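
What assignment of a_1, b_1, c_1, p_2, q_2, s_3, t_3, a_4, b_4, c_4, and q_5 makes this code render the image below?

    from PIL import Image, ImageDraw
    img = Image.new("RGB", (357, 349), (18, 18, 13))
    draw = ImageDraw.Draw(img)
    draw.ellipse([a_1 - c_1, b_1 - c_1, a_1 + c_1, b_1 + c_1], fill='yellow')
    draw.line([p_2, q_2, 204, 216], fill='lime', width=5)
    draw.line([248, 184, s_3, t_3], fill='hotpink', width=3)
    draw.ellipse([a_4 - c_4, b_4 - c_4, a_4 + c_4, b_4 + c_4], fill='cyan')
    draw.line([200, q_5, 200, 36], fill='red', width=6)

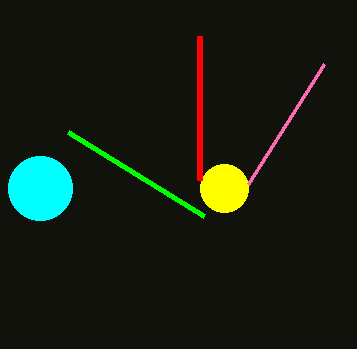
a_1 = 224
b_1 = 188
c_1 = 24
p_2 = 68
q_2 = 132
s_3 = 324
t_3 = 64
a_4 = 40
b_4 = 188
c_4 = 32
q_5 = 180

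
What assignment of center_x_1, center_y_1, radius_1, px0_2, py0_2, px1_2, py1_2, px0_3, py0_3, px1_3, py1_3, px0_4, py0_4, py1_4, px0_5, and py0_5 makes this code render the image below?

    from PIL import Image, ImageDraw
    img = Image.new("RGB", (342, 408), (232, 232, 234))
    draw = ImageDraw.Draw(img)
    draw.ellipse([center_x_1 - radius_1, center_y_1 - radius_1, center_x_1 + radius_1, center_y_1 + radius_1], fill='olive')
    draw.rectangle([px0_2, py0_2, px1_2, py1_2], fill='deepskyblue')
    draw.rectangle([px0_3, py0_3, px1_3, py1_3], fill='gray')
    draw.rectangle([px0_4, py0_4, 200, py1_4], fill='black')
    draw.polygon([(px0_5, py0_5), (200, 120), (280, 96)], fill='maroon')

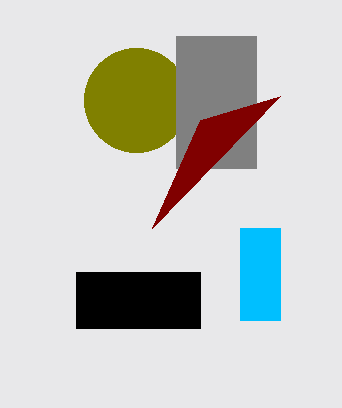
center_x_1 = 136
center_y_1 = 100
radius_1 = 52
px0_2 = 240
py0_2 = 228
px1_2 = 280
py1_2 = 320
px0_3 = 176
py0_3 = 36
px1_3 = 256
py1_3 = 168
px0_4 = 76
py0_4 = 272
py1_4 = 328
px0_5 = 152
py0_5 = 228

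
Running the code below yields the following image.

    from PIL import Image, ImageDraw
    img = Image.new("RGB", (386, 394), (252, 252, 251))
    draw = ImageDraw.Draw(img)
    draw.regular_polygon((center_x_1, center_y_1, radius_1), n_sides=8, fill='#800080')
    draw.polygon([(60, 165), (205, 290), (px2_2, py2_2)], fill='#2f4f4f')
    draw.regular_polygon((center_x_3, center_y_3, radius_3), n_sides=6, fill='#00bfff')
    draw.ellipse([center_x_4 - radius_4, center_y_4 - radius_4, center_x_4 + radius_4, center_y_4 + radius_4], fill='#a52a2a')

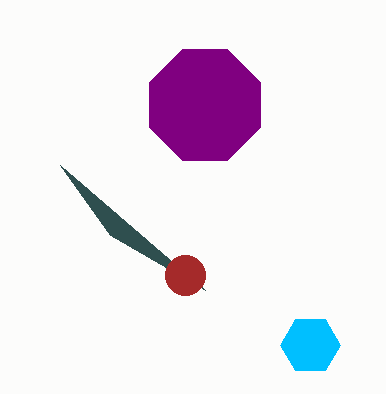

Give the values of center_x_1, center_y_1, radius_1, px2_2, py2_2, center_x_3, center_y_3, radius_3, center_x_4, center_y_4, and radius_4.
center_x_1 = 205; center_y_1 = 105; radius_1 = 60; px2_2 = 110; py2_2 = 235; center_x_3 = 310; center_y_3 = 345; radius_3 = 30; center_x_4 = 185; center_y_4 = 275; radius_4 = 20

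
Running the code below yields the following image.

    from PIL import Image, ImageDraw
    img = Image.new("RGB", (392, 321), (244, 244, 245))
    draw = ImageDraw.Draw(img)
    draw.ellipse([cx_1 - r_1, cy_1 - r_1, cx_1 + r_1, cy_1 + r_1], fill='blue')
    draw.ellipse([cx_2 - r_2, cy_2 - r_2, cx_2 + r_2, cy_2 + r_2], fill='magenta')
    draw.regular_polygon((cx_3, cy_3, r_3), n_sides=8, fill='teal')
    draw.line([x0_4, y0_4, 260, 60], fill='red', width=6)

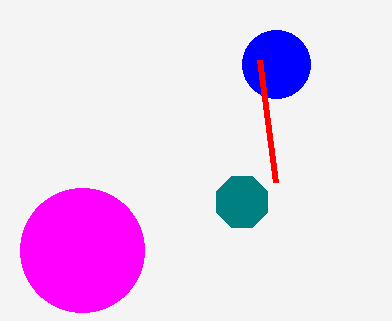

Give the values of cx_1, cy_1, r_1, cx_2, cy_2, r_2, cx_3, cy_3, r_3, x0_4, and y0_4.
cx_1 = 276; cy_1 = 64; r_1 = 34; cx_2 = 82; cy_2 = 250; r_2 = 62; cx_3 = 242; cy_3 = 202; r_3 = 28; x0_4 = 276; y0_4 = 182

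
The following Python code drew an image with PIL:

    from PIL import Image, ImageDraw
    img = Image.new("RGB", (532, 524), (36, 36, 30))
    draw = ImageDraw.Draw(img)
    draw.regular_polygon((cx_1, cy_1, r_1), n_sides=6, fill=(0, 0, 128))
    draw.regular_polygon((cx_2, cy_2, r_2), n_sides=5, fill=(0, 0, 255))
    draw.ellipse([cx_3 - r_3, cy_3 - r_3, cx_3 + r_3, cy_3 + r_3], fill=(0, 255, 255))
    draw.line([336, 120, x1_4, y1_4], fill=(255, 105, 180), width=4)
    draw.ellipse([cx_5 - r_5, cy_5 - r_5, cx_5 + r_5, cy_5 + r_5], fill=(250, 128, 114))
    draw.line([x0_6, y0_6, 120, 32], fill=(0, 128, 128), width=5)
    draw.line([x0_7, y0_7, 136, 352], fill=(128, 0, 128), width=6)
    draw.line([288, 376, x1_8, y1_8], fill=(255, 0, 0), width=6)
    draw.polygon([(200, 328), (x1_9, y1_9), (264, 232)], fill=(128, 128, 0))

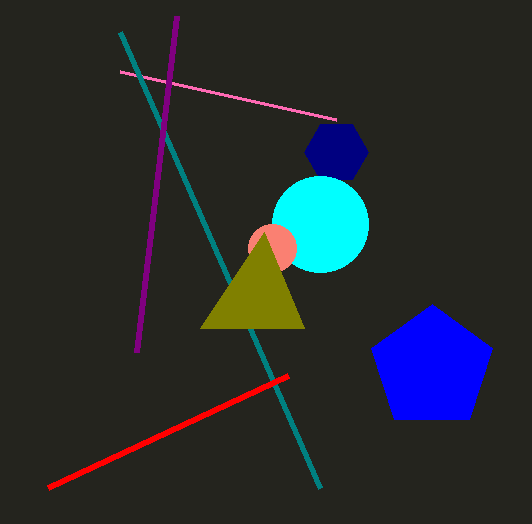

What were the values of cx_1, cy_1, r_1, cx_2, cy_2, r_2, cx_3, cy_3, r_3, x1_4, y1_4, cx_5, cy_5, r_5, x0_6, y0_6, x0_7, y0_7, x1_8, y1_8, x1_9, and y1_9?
cx_1 = 336, cy_1 = 152, r_1 = 32, cx_2 = 432, cy_2 = 368, r_2 = 64, cx_3 = 320, cy_3 = 224, r_3 = 48, x1_4 = 120, y1_4 = 72, cx_5 = 272, cy_5 = 248, r_5 = 24, x0_6 = 320, y0_6 = 488, x0_7 = 176, y0_7 = 16, x1_8 = 48, y1_8 = 488, x1_9 = 304, y1_9 = 328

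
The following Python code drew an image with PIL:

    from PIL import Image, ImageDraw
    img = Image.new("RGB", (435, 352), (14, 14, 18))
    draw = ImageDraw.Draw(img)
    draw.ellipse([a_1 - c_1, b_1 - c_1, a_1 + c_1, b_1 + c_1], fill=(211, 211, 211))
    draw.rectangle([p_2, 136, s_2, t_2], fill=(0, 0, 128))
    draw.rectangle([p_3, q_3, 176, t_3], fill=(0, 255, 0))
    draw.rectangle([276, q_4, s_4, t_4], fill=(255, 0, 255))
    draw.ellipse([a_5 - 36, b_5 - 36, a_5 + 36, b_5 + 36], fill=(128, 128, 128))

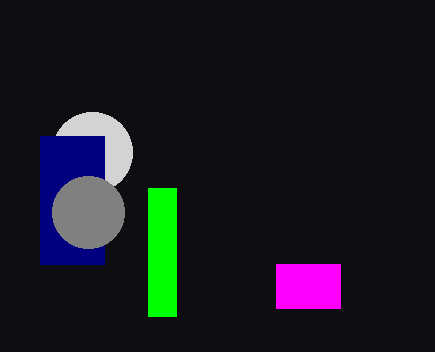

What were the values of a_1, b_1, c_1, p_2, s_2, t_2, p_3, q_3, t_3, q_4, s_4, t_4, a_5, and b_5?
a_1 = 92, b_1 = 152, c_1 = 40, p_2 = 40, s_2 = 104, t_2 = 264, p_3 = 148, q_3 = 188, t_3 = 316, q_4 = 264, s_4 = 340, t_4 = 308, a_5 = 88, b_5 = 212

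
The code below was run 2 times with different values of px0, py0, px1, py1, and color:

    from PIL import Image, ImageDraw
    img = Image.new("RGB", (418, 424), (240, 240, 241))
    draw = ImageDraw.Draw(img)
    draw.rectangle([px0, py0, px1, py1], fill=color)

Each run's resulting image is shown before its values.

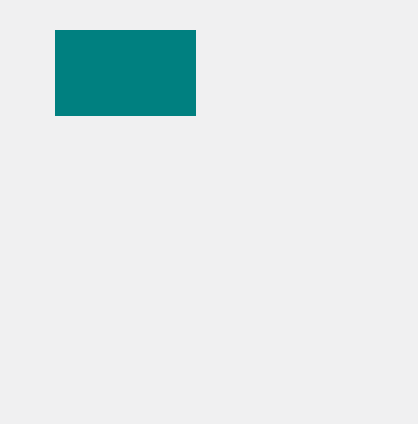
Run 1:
px0 = 55, py0 = 30, px1 = 195, py1 = 115, color = 'teal'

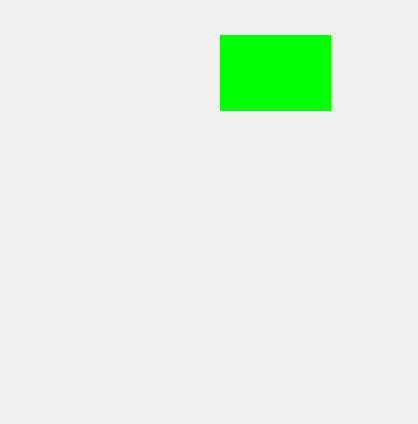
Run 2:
px0 = 220, py0 = 35, px1 = 330, py1 = 110, color = 'lime'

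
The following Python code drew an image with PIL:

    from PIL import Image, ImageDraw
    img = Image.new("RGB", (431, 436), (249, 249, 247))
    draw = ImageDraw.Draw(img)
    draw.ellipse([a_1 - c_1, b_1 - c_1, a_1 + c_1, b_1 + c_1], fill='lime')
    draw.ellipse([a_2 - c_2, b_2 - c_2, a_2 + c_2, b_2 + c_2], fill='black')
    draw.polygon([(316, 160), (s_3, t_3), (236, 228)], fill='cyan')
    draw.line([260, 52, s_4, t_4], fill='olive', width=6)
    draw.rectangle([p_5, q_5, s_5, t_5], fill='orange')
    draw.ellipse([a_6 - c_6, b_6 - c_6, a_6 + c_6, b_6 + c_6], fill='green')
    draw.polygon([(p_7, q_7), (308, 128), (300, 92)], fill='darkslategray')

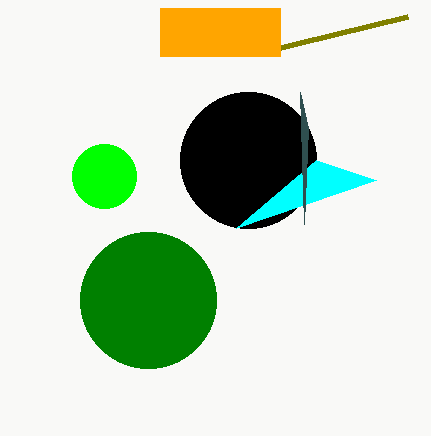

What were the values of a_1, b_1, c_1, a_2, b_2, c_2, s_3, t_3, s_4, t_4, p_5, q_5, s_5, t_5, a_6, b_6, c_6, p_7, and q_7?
a_1 = 104
b_1 = 176
c_1 = 32
a_2 = 248
b_2 = 160
c_2 = 68
s_3 = 376
t_3 = 180
s_4 = 408
t_4 = 16
p_5 = 160
q_5 = 8
s_5 = 280
t_5 = 56
a_6 = 148
b_6 = 300
c_6 = 68
p_7 = 304
q_7 = 224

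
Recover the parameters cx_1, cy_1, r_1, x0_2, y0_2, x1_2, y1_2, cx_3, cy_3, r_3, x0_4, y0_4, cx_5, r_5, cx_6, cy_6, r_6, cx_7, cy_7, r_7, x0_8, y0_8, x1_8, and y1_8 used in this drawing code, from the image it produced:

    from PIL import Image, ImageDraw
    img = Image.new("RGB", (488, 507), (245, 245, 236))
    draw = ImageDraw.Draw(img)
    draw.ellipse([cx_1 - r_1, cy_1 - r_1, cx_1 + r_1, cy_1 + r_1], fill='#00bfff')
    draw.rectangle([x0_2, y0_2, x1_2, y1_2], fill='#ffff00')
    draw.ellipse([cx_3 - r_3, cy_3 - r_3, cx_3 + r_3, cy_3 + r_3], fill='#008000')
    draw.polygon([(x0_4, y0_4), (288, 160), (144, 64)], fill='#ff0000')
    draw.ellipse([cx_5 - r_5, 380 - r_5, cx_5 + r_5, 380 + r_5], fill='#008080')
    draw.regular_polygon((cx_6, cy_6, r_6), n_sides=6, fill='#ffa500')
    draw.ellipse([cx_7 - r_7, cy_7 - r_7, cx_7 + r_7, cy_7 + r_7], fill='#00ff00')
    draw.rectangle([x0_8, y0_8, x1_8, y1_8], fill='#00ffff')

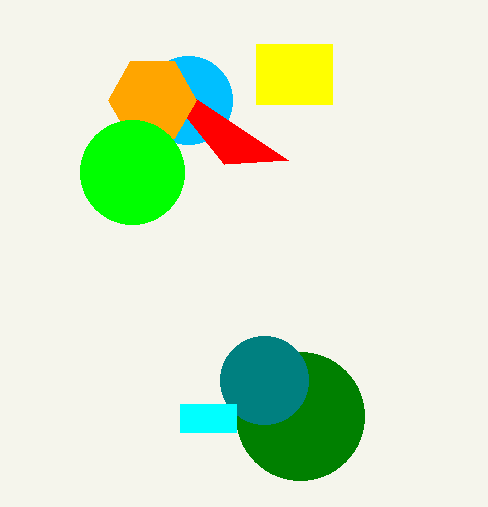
cx_1 = 188, cy_1 = 100, r_1 = 44, x0_2 = 256, y0_2 = 44, x1_2 = 332, y1_2 = 104, cx_3 = 300, cy_3 = 416, r_3 = 64, x0_4 = 224, y0_4 = 164, cx_5 = 264, r_5 = 44, cx_6 = 152, cy_6 = 100, r_6 = 44, cx_7 = 132, cy_7 = 172, r_7 = 52, x0_8 = 180, y0_8 = 404, x1_8 = 236, y1_8 = 432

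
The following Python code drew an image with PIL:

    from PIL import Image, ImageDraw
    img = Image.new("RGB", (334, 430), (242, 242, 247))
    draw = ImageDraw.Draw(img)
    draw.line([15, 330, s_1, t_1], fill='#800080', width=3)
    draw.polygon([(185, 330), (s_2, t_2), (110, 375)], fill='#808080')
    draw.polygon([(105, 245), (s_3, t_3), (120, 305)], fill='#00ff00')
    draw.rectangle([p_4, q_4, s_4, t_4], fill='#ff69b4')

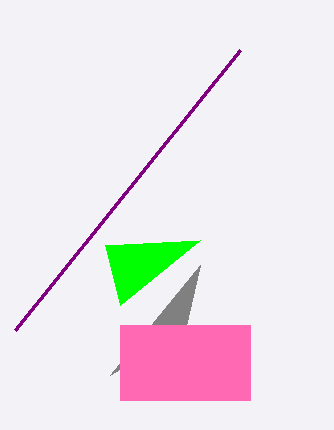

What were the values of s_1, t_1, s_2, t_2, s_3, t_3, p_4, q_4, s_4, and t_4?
s_1 = 240, t_1 = 50, s_2 = 200, t_2 = 265, s_3 = 200, t_3 = 240, p_4 = 120, q_4 = 325, s_4 = 250, t_4 = 400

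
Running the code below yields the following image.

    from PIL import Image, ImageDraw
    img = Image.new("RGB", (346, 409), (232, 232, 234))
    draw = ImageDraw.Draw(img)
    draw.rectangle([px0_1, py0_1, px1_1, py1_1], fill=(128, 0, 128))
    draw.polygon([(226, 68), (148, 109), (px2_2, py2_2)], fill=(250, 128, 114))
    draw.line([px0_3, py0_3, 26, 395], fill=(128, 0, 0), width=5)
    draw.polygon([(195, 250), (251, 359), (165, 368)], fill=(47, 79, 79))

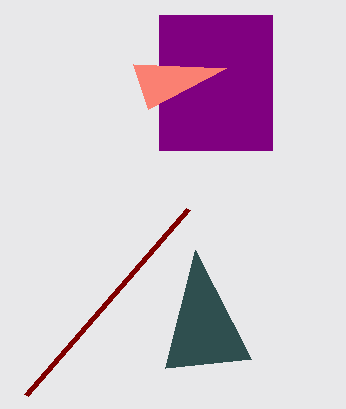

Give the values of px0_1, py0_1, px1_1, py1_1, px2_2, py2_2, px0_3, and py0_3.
px0_1 = 159; py0_1 = 15; px1_1 = 272; py1_1 = 150; px2_2 = 133; py2_2 = 64; px0_3 = 188; py0_3 = 209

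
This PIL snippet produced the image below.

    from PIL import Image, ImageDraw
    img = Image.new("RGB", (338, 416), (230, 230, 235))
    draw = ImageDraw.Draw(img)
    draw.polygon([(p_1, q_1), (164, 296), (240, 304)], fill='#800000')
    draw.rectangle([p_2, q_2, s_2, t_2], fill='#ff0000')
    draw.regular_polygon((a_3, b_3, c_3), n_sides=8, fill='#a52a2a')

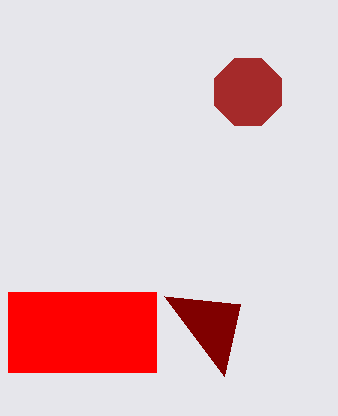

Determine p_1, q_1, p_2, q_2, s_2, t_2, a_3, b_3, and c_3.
p_1 = 224
q_1 = 376
p_2 = 8
q_2 = 292
s_2 = 156
t_2 = 372
a_3 = 248
b_3 = 92
c_3 = 36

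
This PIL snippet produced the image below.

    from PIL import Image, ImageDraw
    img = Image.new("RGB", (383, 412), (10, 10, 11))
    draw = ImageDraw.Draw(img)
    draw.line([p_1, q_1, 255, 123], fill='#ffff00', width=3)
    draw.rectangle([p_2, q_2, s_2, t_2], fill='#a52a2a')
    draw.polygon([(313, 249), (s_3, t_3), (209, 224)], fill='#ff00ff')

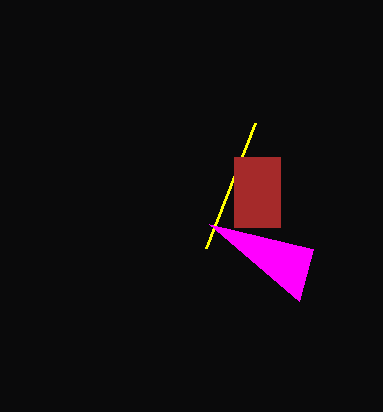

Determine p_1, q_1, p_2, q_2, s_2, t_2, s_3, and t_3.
p_1 = 206; q_1 = 248; p_2 = 234; q_2 = 157; s_2 = 280; t_2 = 227; s_3 = 299; t_3 = 301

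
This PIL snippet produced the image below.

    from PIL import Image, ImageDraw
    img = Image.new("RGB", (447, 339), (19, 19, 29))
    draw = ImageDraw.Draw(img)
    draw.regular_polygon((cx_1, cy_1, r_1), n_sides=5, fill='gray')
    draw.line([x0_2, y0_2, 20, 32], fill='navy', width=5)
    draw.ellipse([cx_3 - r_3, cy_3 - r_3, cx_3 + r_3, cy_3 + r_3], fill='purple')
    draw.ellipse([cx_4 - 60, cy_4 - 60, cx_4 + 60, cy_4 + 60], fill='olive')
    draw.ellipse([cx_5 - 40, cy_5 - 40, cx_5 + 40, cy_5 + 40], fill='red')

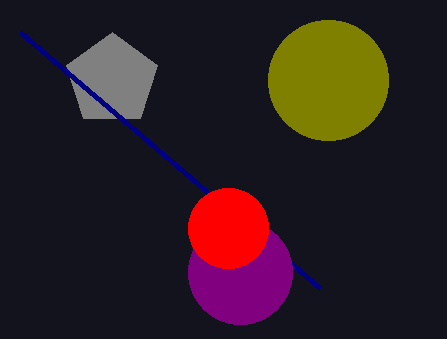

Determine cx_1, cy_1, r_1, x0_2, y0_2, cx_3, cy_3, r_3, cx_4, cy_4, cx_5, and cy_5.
cx_1 = 112; cy_1 = 80; r_1 = 48; x0_2 = 320; y0_2 = 288; cx_3 = 240; cy_3 = 272; r_3 = 52; cx_4 = 328; cy_4 = 80; cx_5 = 228; cy_5 = 228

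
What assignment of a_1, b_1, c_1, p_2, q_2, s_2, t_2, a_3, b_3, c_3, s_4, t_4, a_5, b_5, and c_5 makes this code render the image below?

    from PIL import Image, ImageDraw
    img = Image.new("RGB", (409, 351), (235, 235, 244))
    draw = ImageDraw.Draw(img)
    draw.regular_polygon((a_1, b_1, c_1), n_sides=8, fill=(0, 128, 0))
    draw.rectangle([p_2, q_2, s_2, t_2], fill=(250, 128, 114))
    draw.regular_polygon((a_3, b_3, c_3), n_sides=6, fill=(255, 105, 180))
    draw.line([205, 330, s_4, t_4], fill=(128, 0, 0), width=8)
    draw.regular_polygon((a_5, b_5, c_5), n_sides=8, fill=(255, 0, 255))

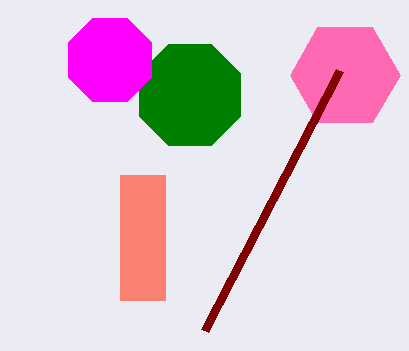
a_1 = 190; b_1 = 95; c_1 = 55; p_2 = 120; q_2 = 175; s_2 = 165; t_2 = 300; a_3 = 345; b_3 = 75; c_3 = 55; s_4 = 340; t_4 = 70; a_5 = 110; b_5 = 60; c_5 = 45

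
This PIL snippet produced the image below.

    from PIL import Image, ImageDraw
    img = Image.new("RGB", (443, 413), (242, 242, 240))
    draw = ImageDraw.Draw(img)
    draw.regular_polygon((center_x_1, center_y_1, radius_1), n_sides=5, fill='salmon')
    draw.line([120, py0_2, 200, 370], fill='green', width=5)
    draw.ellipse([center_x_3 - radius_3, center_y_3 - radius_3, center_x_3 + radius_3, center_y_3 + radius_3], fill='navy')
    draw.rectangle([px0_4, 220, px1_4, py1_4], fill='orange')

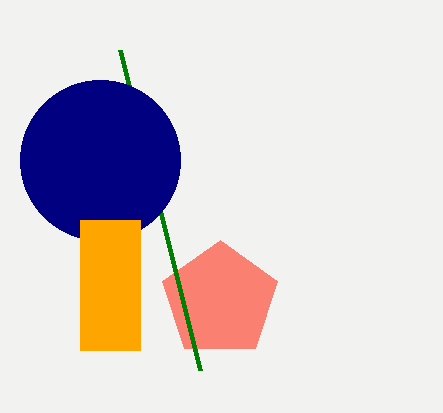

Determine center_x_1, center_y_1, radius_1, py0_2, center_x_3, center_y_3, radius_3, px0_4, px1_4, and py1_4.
center_x_1 = 220
center_y_1 = 300
radius_1 = 60
py0_2 = 50
center_x_3 = 100
center_y_3 = 160
radius_3 = 80
px0_4 = 80
px1_4 = 140
py1_4 = 350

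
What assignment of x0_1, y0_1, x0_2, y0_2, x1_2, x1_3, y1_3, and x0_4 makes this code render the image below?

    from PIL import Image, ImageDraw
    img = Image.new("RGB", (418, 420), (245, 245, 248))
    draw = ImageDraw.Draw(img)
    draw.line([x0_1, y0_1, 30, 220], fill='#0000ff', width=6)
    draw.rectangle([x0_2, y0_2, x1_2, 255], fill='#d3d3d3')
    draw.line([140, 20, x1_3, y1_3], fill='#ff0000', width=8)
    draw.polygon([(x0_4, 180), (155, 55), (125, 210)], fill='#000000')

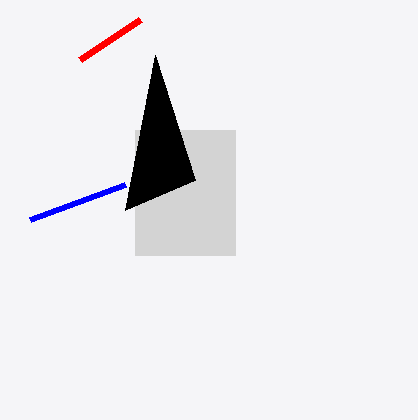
x0_1 = 125, y0_1 = 185, x0_2 = 135, y0_2 = 130, x1_2 = 235, x1_3 = 80, y1_3 = 60, x0_4 = 195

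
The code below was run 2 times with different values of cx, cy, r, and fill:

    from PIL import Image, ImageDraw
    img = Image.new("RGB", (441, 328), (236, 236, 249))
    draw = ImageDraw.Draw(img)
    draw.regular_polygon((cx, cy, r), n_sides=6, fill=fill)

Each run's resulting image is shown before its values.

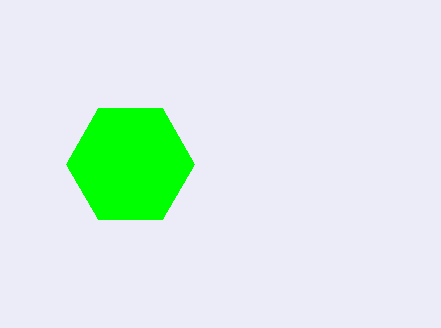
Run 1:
cx = 130, cy = 164, r = 64, fill = 'lime'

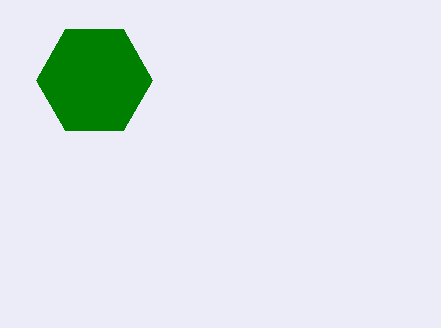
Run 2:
cx = 94; cy = 80; r = 58; fill = 'green'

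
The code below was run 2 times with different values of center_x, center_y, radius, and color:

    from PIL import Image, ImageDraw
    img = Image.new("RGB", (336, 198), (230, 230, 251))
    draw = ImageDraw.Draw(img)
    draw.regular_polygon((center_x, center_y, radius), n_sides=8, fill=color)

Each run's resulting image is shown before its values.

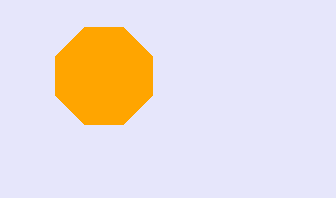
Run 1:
center_x = 104; center_y = 76; radius = 52; color = 'orange'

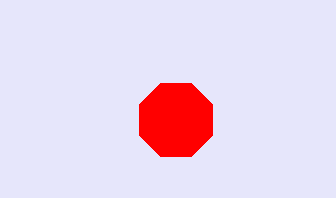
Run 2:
center_x = 176; center_y = 120; radius = 40; color = 'red'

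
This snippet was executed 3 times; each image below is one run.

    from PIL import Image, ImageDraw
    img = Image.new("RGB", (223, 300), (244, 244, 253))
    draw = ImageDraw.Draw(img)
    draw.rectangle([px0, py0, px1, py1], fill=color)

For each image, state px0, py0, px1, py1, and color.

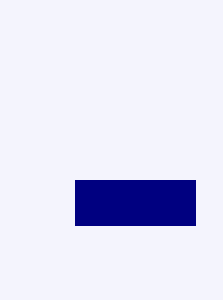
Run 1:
px0 = 75, py0 = 180, px1 = 195, py1 = 225, color = 'navy'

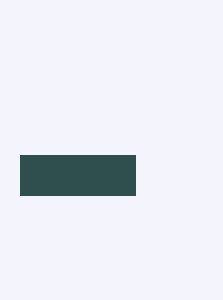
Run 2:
px0 = 20; py0 = 155; px1 = 135; py1 = 195; color = 'darkslategray'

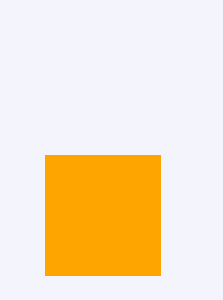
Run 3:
px0 = 45
py0 = 155
px1 = 160
py1 = 275
color = 'orange'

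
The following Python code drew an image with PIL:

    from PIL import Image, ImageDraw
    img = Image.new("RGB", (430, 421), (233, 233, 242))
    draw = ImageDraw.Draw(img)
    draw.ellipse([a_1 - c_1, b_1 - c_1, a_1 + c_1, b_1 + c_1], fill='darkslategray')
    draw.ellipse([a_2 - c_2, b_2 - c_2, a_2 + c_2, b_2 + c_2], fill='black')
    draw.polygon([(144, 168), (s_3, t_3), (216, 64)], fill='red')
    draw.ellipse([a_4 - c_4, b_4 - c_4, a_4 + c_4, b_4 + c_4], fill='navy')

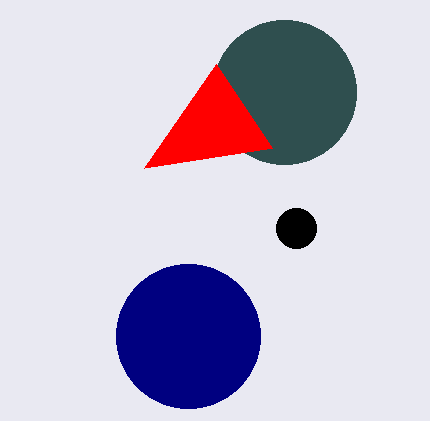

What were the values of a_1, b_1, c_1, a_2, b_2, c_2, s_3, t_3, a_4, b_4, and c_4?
a_1 = 284
b_1 = 92
c_1 = 72
a_2 = 296
b_2 = 228
c_2 = 20
s_3 = 272
t_3 = 148
a_4 = 188
b_4 = 336
c_4 = 72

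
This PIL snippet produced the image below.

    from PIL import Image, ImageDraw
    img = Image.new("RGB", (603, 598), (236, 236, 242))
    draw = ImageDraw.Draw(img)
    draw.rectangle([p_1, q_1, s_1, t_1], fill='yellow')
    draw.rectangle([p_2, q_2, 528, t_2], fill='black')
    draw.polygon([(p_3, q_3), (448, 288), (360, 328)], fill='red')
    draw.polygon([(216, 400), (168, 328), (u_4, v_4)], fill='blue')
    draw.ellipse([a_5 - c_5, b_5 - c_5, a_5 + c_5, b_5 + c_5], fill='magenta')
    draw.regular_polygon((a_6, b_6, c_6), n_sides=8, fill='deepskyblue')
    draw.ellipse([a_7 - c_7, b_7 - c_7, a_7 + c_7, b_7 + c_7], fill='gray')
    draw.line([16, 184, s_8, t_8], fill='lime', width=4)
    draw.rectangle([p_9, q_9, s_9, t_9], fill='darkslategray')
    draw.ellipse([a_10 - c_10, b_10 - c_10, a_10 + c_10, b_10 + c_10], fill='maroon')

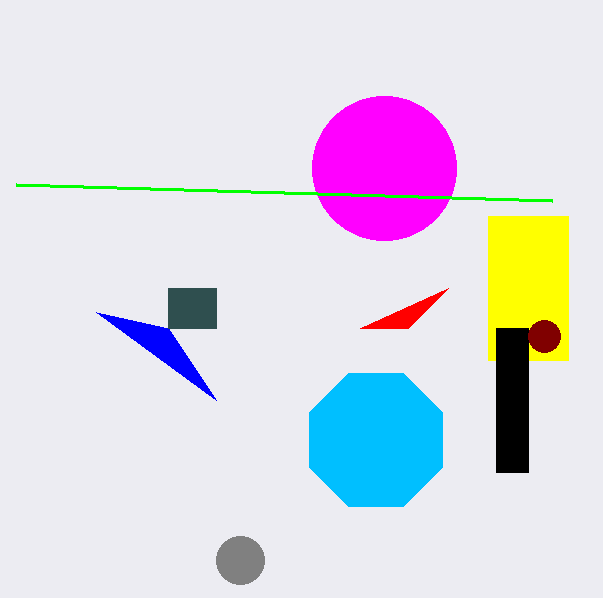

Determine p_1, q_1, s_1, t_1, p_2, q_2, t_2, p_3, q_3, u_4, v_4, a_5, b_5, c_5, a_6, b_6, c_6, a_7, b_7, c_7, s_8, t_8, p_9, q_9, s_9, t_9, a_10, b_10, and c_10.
p_1 = 488; q_1 = 216; s_1 = 568; t_1 = 360; p_2 = 496; q_2 = 328; t_2 = 472; p_3 = 408; q_3 = 328; u_4 = 96; v_4 = 312; a_5 = 384; b_5 = 168; c_5 = 72; a_6 = 376; b_6 = 440; c_6 = 72; a_7 = 240; b_7 = 560; c_7 = 24; s_8 = 552; t_8 = 200; p_9 = 168; q_9 = 288; s_9 = 216; t_9 = 328; a_10 = 544; b_10 = 336; c_10 = 16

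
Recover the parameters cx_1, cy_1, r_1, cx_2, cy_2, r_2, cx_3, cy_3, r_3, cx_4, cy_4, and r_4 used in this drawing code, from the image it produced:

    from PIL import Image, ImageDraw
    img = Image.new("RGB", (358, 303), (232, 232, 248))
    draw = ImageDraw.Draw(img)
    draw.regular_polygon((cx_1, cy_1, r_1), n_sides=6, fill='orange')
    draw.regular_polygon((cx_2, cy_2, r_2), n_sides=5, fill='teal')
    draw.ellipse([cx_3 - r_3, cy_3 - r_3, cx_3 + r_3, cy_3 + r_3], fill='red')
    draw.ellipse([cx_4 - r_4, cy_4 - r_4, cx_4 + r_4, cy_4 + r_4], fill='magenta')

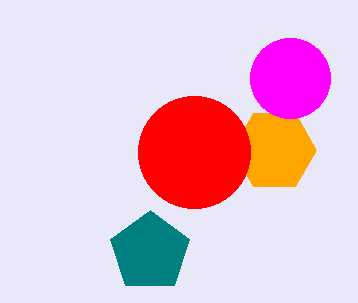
cx_1 = 274, cy_1 = 150, r_1 = 42, cx_2 = 150, cy_2 = 252, r_2 = 42, cx_3 = 194, cy_3 = 152, r_3 = 56, cx_4 = 290, cy_4 = 78, r_4 = 40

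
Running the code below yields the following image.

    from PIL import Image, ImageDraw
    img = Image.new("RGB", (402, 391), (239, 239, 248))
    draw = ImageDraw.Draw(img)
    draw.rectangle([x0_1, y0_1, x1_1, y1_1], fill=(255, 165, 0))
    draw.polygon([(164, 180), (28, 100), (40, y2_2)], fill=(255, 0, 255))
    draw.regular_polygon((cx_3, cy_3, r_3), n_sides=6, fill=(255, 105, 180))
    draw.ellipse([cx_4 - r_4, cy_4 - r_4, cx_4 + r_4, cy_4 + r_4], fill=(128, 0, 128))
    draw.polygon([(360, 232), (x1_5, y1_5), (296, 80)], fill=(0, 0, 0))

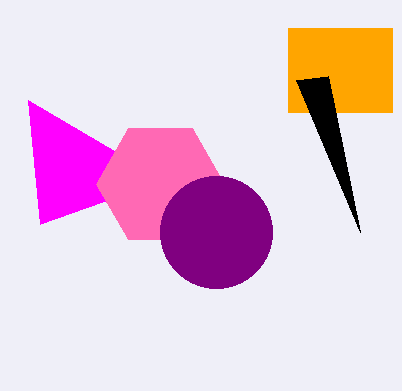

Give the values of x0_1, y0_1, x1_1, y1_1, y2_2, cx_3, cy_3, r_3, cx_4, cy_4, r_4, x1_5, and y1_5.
x0_1 = 288, y0_1 = 28, x1_1 = 392, y1_1 = 112, y2_2 = 224, cx_3 = 160, cy_3 = 184, r_3 = 64, cx_4 = 216, cy_4 = 232, r_4 = 56, x1_5 = 328, y1_5 = 76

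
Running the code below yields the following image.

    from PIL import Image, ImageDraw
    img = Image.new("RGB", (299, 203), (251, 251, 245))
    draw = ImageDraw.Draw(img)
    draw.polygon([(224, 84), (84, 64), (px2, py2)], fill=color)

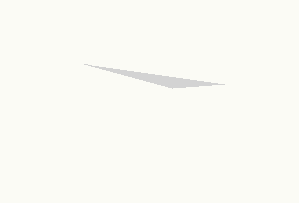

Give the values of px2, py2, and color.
px2 = 172
py2 = 88
color = 'lightgray'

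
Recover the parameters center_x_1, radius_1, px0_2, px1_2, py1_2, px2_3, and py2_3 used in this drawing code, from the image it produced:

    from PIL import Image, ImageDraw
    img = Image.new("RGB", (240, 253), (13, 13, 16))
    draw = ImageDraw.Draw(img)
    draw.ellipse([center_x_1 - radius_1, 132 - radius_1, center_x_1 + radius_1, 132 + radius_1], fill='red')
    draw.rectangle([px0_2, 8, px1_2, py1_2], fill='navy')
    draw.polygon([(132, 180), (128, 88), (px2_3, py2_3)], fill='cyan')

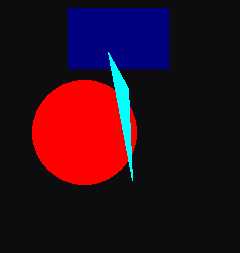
center_x_1 = 84; radius_1 = 52; px0_2 = 68; px1_2 = 168; py1_2 = 68; px2_3 = 108; py2_3 = 52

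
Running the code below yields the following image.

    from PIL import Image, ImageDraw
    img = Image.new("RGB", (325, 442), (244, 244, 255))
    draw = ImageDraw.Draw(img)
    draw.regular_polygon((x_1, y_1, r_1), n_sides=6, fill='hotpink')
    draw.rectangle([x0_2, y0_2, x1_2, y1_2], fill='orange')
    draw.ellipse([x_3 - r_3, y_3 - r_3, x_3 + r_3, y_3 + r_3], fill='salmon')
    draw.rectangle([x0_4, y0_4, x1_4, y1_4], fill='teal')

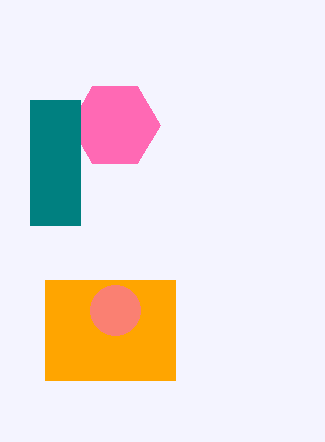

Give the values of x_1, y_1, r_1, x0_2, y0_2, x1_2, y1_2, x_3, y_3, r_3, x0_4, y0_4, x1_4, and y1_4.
x_1 = 115; y_1 = 125; r_1 = 45; x0_2 = 45; y0_2 = 280; x1_2 = 175; y1_2 = 380; x_3 = 115; y_3 = 310; r_3 = 25; x0_4 = 30; y0_4 = 100; x1_4 = 80; y1_4 = 225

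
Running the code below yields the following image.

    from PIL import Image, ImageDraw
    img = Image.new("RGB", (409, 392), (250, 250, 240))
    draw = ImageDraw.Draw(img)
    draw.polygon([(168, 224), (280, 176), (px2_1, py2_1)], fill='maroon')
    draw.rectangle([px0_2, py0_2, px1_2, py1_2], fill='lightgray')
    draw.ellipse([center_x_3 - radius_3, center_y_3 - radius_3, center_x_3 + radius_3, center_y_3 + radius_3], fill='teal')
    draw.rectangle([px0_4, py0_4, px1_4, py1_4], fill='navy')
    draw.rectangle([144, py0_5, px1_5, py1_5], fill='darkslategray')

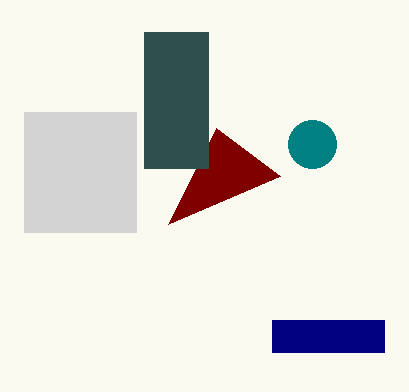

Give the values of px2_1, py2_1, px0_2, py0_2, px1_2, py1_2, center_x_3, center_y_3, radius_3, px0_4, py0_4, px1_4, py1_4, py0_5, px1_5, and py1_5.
px2_1 = 216, py2_1 = 128, px0_2 = 24, py0_2 = 112, px1_2 = 136, py1_2 = 232, center_x_3 = 312, center_y_3 = 144, radius_3 = 24, px0_4 = 272, py0_4 = 320, px1_4 = 384, py1_4 = 352, py0_5 = 32, px1_5 = 208, py1_5 = 168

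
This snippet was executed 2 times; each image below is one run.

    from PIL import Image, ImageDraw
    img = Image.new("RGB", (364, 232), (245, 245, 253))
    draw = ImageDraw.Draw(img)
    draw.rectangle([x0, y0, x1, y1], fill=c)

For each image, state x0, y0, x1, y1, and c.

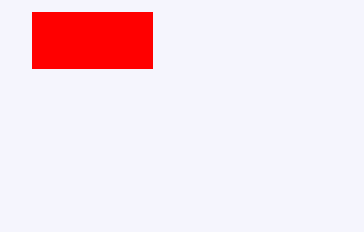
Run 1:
x0 = 32, y0 = 12, x1 = 152, y1 = 68, c = 'red'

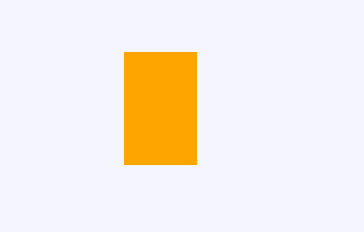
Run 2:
x0 = 124
y0 = 52
x1 = 196
y1 = 164
c = 'orange'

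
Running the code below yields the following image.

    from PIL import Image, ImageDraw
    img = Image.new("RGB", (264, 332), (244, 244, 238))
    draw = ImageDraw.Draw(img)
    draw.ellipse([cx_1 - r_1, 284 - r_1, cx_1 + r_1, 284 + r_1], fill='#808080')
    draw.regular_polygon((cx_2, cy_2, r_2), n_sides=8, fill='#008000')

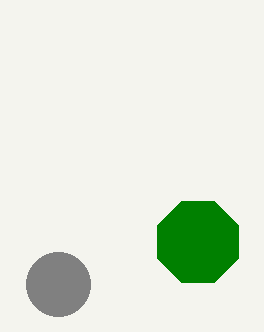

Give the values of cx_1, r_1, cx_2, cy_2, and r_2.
cx_1 = 58, r_1 = 32, cx_2 = 198, cy_2 = 242, r_2 = 44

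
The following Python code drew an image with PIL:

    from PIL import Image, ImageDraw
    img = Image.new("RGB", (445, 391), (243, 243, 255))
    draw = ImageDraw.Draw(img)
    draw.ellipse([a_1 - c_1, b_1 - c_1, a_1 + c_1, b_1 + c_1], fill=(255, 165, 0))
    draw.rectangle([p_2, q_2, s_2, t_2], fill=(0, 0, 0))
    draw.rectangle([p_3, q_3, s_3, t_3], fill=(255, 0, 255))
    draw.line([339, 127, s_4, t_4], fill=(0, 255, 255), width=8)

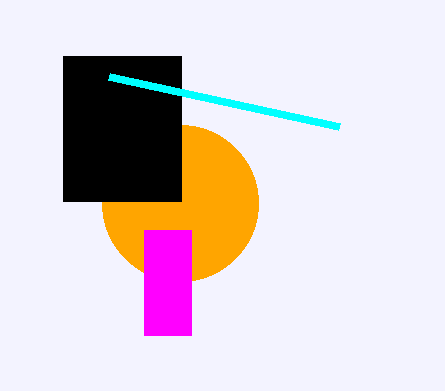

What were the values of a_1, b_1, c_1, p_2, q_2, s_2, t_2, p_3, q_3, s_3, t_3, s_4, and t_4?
a_1 = 180
b_1 = 203
c_1 = 78
p_2 = 63
q_2 = 56
s_2 = 181
t_2 = 201
p_3 = 144
q_3 = 230
s_3 = 191
t_3 = 335
s_4 = 109
t_4 = 77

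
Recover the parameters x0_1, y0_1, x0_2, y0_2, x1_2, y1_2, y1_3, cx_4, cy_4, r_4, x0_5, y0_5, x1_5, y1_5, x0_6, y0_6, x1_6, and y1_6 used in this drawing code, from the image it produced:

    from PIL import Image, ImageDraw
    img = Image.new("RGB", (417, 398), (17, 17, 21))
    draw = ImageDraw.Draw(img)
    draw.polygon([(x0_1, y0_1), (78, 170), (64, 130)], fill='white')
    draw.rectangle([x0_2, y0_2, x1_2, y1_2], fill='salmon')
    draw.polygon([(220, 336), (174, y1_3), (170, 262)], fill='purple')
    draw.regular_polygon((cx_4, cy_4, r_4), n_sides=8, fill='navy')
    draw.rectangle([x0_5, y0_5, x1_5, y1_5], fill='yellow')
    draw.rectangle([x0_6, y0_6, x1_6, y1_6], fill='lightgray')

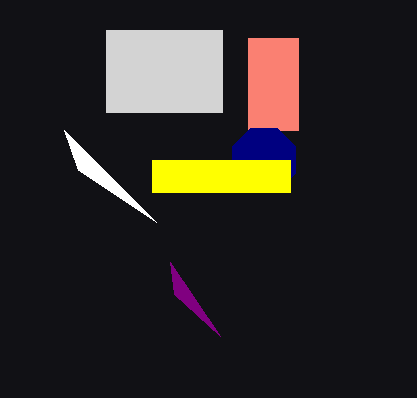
x0_1 = 156
y0_1 = 222
x0_2 = 248
y0_2 = 38
x1_2 = 298
y1_2 = 130
y1_3 = 294
cx_4 = 264
cy_4 = 160
r_4 = 34
x0_5 = 152
y0_5 = 160
x1_5 = 290
y1_5 = 192
x0_6 = 106
y0_6 = 30
x1_6 = 222
y1_6 = 112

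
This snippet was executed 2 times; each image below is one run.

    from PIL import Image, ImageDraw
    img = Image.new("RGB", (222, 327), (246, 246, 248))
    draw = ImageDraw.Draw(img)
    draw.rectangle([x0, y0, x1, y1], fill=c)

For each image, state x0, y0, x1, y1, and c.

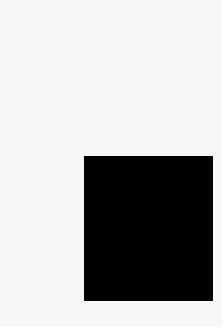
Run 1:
x0 = 84, y0 = 156, x1 = 212, y1 = 300, c = 'black'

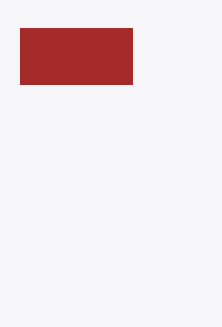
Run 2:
x0 = 20, y0 = 28, x1 = 132, y1 = 84, c = 'brown'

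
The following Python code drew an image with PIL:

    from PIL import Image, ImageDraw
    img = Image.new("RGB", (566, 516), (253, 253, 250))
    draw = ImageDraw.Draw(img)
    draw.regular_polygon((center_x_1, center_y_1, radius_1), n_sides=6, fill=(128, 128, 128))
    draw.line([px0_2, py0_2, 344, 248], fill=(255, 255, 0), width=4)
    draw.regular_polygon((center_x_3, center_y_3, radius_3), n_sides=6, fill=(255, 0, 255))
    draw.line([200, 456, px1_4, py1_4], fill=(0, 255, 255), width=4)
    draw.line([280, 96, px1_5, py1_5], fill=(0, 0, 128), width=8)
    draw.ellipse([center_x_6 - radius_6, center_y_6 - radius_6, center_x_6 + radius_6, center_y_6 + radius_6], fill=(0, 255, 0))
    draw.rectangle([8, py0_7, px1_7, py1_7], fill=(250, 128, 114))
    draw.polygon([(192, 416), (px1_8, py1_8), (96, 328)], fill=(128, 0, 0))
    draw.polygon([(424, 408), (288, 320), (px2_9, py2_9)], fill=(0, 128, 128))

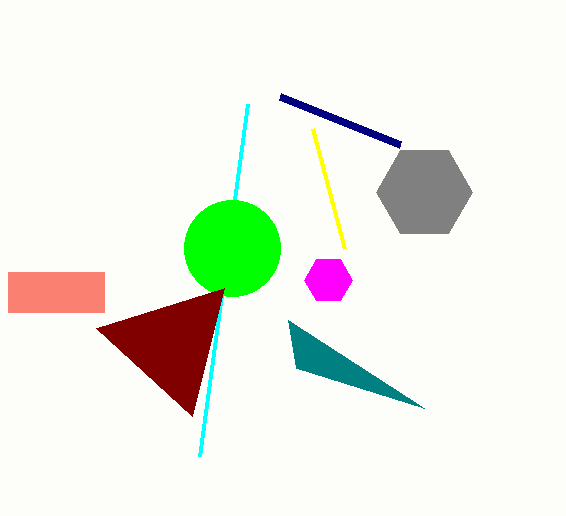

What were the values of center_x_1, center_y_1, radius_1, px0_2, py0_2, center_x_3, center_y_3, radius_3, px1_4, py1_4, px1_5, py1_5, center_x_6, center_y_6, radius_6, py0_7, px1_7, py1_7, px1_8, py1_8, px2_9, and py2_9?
center_x_1 = 424; center_y_1 = 192; radius_1 = 48; px0_2 = 312; py0_2 = 128; center_x_3 = 328; center_y_3 = 280; radius_3 = 24; px1_4 = 248; py1_4 = 104; px1_5 = 400; py1_5 = 144; center_x_6 = 232; center_y_6 = 248; radius_6 = 48; py0_7 = 272; px1_7 = 104; py1_7 = 312; px1_8 = 224; py1_8 = 288; px2_9 = 296; py2_9 = 368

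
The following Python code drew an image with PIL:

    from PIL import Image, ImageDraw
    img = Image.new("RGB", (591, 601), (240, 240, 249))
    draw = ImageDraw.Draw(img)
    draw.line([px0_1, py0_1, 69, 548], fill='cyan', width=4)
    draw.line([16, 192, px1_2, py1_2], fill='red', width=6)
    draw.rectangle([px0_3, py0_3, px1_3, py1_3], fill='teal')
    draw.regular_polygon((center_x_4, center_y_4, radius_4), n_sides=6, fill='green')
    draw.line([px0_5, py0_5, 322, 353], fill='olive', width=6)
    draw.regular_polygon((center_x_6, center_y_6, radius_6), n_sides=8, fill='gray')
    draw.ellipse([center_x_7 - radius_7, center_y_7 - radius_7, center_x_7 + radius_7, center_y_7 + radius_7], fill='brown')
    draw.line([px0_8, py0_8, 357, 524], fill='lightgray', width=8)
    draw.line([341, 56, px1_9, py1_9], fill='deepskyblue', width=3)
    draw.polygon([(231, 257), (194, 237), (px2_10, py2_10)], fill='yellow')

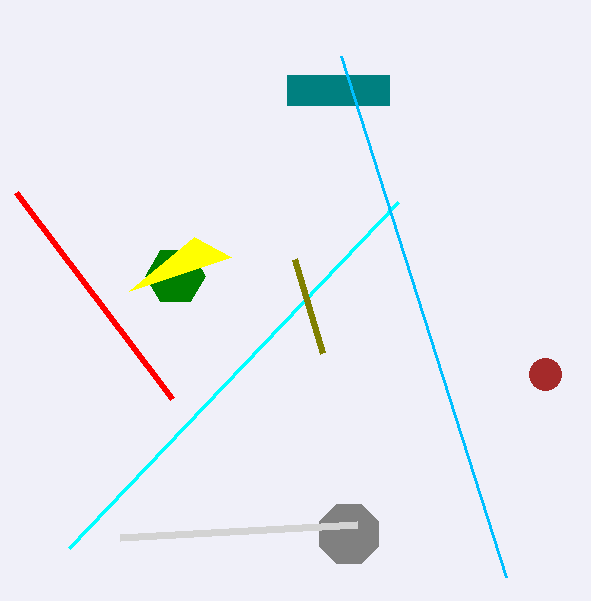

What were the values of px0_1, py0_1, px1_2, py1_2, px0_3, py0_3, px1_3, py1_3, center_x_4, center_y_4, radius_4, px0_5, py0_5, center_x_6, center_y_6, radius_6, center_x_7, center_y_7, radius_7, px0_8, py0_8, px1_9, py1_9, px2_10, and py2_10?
px0_1 = 398, py0_1 = 202, px1_2 = 172, py1_2 = 398, px0_3 = 287, py0_3 = 75, px1_3 = 389, py1_3 = 105, center_x_4 = 175, center_y_4 = 276, radius_4 = 30, px0_5 = 294, py0_5 = 259, center_x_6 = 349, center_y_6 = 534, radius_6 = 32, center_x_7 = 545, center_y_7 = 374, radius_7 = 16, px0_8 = 120, py0_8 = 537, px1_9 = 506, py1_9 = 577, px2_10 = 129, py2_10 = 291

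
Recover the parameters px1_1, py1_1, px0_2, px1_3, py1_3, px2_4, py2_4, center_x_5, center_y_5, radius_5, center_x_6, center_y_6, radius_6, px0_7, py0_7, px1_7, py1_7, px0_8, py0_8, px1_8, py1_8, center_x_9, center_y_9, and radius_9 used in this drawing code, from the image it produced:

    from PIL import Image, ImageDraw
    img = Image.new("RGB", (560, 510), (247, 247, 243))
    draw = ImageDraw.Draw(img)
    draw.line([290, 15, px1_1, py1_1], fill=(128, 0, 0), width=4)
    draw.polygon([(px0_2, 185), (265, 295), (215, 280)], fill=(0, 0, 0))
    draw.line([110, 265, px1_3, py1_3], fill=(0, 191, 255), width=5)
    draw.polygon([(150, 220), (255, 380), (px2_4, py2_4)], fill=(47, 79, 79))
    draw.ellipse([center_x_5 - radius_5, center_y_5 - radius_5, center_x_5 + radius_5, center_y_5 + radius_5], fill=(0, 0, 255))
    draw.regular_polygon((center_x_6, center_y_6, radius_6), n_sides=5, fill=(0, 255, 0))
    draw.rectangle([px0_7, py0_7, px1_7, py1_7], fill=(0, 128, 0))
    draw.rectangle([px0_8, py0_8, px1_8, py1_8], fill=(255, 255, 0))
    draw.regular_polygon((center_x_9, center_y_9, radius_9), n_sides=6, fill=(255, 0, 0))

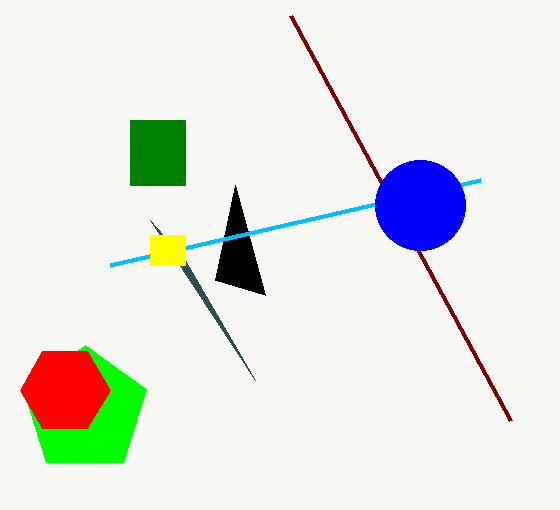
px1_1 = 510, py1_1 = 420, px0_2 = 235, px1_3 = 480, py1_3 = 180, px2_4 = 185, py2_4 = 260, center_x_5 = 420, center_y_5 = 205, radius_5 = 45, center_x_6 = 85, center_y_6 = 410, radius_6 = 65, px0_7 = 130, py0_7 = 120, px1_7 = 185, py1_7 = 185, px0_8 = 150, py0_8 = 235, px1_8 = 185, py1_8 = 265, center_x_9 = 65, center_y_9 = 390, radius_9 = 45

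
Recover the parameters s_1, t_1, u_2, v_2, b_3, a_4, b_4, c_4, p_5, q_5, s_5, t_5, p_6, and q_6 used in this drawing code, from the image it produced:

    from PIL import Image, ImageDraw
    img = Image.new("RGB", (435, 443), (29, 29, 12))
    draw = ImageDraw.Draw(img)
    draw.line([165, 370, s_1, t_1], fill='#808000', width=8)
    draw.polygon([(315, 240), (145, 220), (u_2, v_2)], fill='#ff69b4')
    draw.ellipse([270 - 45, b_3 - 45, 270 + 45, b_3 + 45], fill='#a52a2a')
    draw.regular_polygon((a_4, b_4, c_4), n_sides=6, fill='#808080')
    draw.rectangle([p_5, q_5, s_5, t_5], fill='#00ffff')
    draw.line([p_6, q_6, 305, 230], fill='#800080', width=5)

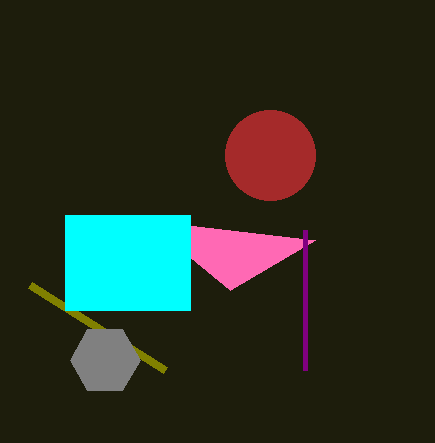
s_1 = 30, t_1 = 285, u_2 = 230, v_2 = 290, b_3 = 155, a_4 = 105, b_4 = 360, c_4 = 35, p_5 = 65, q_5 = 215, s_5 = 190, t_5 = 310, p_6 = 305, q_6 = 370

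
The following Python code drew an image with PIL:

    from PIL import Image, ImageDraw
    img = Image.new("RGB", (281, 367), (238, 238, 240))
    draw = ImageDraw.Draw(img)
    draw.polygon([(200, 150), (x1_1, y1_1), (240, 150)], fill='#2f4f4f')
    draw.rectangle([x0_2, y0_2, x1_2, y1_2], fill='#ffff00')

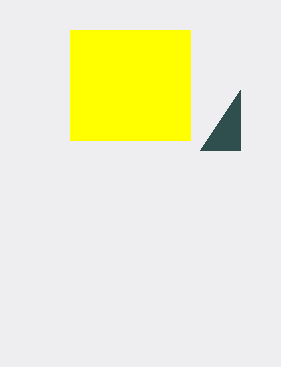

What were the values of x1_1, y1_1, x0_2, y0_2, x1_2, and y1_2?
x1_1 = 240
y1_1 = 90
x0_2 = 70
y0_2 = 30
x1_2 = 190
y1_2 = 140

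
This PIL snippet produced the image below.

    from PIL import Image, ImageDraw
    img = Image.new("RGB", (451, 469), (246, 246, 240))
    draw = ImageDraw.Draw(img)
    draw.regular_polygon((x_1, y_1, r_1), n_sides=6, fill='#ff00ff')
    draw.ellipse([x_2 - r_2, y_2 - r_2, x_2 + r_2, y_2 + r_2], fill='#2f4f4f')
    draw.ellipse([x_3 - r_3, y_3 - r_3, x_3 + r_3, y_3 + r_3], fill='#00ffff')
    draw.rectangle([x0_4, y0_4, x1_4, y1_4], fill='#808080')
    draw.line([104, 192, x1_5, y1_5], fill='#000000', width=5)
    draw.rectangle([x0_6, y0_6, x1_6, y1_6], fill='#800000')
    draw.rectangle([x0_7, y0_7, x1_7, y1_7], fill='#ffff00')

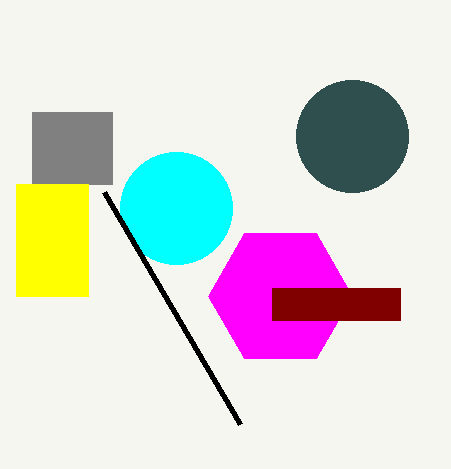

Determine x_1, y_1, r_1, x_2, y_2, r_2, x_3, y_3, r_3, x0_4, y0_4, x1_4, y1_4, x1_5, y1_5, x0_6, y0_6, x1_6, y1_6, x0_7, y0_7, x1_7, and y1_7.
x_1 = 280, y_1 = 296, r_1 = 72, x_2 = 352, y_2 = 136, r_2 = 56, x_3 = 176, y_3 = 208, r_3 = 56, x0_4 = 32, y0_4 = 112, x1_4 = 112, y1_4 = 184, x1_5 = 240, y1_5 = 424, x0_6 = 272, y0_6 = 288, x1_6 = 400, y1_6 = 320, x0_7 = 16, y0_7 = 184, x1_7 = 88, y1_7 = 296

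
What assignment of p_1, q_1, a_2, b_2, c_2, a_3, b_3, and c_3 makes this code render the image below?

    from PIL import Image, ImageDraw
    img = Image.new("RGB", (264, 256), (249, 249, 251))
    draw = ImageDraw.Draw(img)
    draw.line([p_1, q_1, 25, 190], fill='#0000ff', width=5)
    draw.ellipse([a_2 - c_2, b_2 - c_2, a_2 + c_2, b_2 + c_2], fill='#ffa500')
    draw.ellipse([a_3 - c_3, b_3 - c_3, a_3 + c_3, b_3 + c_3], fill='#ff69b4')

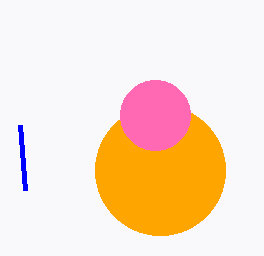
p_1 = 20, q_1 = 125, a_2 = 160, b_2 = 170, c_2 = 65, a_3 = 155, b_3 = 115, c_3 = 35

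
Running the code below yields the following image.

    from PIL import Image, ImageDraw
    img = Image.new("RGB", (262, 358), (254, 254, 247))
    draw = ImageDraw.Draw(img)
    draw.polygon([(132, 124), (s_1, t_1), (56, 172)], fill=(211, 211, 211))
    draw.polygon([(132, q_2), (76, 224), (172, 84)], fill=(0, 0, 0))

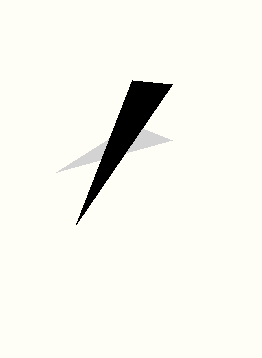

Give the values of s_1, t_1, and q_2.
s_1 = 172; t_1 = 140; q_2 = 80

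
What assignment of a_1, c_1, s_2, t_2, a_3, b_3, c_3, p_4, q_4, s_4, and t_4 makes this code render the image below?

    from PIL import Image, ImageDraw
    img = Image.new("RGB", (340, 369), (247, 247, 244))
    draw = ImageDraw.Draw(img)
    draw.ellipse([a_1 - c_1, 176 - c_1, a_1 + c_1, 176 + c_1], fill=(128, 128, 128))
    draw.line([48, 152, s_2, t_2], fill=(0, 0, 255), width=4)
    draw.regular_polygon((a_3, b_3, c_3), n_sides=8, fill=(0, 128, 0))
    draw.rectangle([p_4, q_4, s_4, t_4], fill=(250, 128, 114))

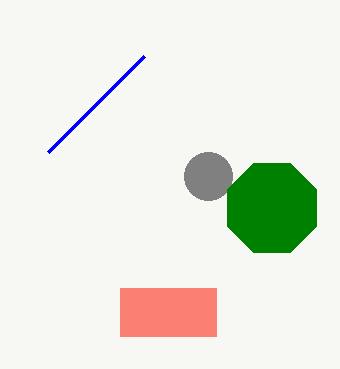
a_1 = 208
c_1 = 24
s_2 = 144
t_2 = 56
a_3 = 272
b_3 = 208
c_3 = 48
p_4 = 120
q_4 = 288
s_4 = 216
t_4 = 336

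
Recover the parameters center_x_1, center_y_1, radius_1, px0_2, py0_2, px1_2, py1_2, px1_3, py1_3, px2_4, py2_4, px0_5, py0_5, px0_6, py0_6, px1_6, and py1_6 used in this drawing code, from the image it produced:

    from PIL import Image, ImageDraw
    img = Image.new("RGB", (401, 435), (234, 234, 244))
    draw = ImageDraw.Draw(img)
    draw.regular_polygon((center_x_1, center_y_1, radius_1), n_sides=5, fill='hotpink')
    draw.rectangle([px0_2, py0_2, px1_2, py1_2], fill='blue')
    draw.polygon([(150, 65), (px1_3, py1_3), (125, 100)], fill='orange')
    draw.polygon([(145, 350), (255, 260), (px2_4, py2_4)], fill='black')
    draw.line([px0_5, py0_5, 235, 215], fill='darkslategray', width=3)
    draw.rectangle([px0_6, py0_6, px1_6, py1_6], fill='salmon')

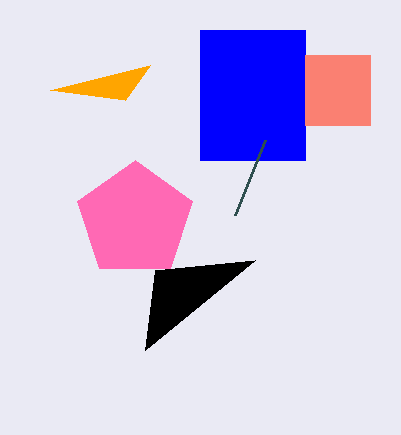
center_x_1 = 135, center_y_1 = 220, radius_1 = 60, px0_2 = 200, py0_2 = 30, px1_2 = 305, py1_2 = 160, px1_3 = 50, py1_3 = 90, px2_4 = 155, py2_4 = 270, px0_5 = 265, py0_5 = 140, px0_6 = 305, py0_6 = 55, px1_6 = 370, py1_6 = 125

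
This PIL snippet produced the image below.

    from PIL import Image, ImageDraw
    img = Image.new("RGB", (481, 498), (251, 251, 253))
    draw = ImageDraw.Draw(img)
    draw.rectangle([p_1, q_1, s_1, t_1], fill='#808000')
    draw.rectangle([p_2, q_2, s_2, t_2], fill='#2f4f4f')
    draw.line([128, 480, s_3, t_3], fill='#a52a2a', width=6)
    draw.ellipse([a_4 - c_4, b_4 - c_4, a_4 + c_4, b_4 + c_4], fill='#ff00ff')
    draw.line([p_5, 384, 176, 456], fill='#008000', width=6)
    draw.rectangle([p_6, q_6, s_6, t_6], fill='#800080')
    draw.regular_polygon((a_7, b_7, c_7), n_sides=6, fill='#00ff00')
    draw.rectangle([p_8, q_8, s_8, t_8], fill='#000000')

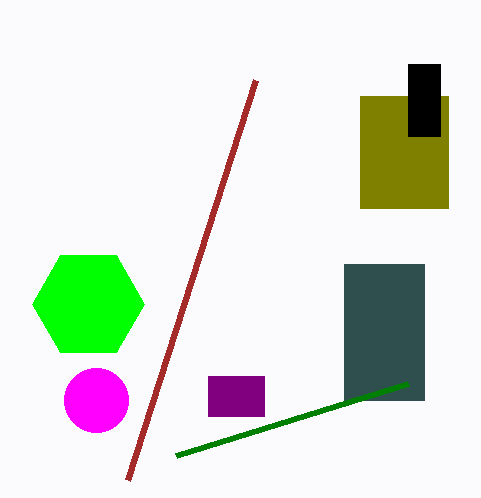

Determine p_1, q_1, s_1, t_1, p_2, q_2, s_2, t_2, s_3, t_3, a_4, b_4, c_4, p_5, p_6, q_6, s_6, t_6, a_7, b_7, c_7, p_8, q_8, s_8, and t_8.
p_1 = 360
q_1 = 96
s_1 = 448
t_1 = 208
p_2 = 344
q_2 = 264
s_2 = 424
t_2 = 400
s_3 = 256
t_3 = 80
a_4 = 96
b_4 = 400
c_4 = 32
p_5 = 408
p_6 = 208
q_6 = 376
s_6 = 264
t_6 = 416
a_7 = 88
b_7 = 304
c_7 = 56
p_8 = 408
q_8 = 64
s_8 = 440
t_8 = 136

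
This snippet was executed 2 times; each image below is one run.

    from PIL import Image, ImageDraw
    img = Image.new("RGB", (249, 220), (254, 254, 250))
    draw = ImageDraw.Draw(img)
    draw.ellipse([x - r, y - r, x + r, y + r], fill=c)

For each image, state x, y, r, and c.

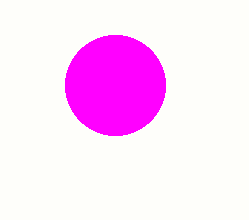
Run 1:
x = 115
y = 85
r = 50
c = 'magenta'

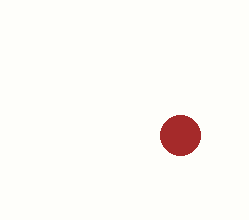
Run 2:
x = 180, y = 135, r = 20, c = 'brown'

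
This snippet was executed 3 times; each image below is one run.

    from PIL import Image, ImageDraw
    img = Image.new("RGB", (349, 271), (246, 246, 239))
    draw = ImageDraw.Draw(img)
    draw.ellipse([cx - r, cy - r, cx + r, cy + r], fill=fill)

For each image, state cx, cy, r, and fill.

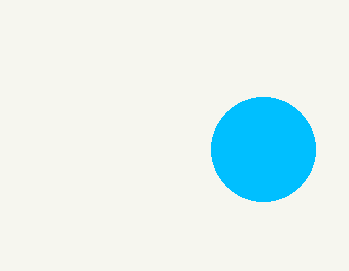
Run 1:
cx = 263, cy = 149, r = 52, fill = 'deepskyblue'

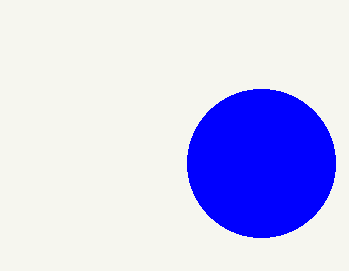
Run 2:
cx = 261, cy = 163, r = 74, fill = 'blue'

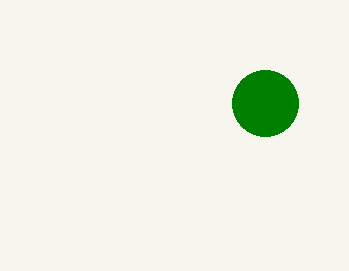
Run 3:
cx = 265, cy = 103, r = 33, fill = 'green'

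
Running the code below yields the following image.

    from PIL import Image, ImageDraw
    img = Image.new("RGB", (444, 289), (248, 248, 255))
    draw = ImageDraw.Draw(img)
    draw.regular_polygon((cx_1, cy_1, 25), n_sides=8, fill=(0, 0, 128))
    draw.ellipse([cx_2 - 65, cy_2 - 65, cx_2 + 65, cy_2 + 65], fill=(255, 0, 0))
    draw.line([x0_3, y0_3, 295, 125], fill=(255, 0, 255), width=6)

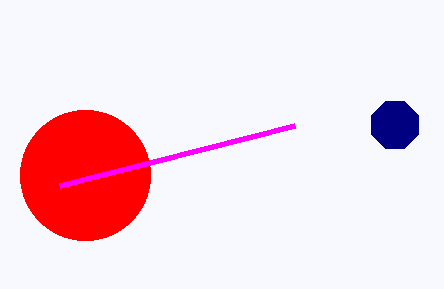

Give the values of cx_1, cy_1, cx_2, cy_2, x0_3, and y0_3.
cx_1 = 395
cy_1 = 125
cx_2 = 85
cy_2 = 175
x0_3 = 60
y0_3 = 185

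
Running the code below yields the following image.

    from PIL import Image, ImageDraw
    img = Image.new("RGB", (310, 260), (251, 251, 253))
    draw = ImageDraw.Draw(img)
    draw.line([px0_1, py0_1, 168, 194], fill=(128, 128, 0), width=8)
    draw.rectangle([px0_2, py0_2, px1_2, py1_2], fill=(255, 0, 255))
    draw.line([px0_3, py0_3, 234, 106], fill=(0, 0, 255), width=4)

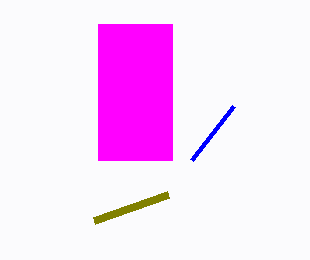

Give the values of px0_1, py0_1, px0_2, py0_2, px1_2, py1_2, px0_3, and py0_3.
px0_1 = 94; py0_1 = 220; px0_2 = 98; py0_2 = 24; px1_2 = 172; py1_2 = 160; px0_3 = 192; py0_3 = 160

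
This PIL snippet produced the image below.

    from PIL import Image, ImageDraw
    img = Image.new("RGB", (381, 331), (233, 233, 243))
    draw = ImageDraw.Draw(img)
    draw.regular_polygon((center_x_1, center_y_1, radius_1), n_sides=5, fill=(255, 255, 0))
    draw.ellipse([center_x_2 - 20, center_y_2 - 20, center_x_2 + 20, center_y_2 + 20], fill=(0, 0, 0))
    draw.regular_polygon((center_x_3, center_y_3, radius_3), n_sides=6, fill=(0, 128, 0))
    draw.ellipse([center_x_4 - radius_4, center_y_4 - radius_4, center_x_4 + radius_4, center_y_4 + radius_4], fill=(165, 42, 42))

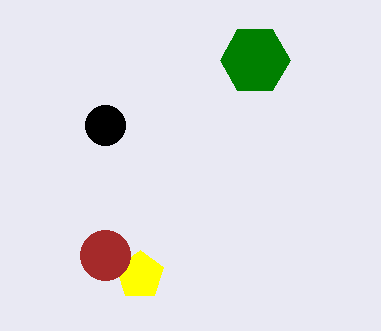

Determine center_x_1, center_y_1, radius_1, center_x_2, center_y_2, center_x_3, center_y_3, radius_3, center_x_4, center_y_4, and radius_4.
center_x_1 = 140, center_y_1 = 275, radius_1 = 25, center_x_2 = 105, center_y_2 = 125, center_x_3 = 255, center_y_3 = 60, radius_3 = 35, center_x_4 = 105, center_y_4 = 255, radius_4 = 25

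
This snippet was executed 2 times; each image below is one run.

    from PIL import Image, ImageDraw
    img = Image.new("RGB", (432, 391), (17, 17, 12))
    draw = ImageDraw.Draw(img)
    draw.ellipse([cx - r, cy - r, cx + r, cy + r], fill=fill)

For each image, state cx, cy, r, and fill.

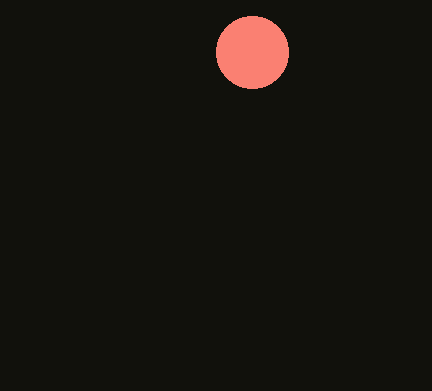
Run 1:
cx = 252
cy = 52
r = 36
fill = 'salmon'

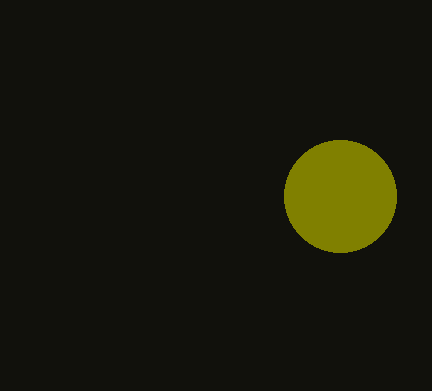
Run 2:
cx = 340
cy = 196
r = 56
fill = 'olive'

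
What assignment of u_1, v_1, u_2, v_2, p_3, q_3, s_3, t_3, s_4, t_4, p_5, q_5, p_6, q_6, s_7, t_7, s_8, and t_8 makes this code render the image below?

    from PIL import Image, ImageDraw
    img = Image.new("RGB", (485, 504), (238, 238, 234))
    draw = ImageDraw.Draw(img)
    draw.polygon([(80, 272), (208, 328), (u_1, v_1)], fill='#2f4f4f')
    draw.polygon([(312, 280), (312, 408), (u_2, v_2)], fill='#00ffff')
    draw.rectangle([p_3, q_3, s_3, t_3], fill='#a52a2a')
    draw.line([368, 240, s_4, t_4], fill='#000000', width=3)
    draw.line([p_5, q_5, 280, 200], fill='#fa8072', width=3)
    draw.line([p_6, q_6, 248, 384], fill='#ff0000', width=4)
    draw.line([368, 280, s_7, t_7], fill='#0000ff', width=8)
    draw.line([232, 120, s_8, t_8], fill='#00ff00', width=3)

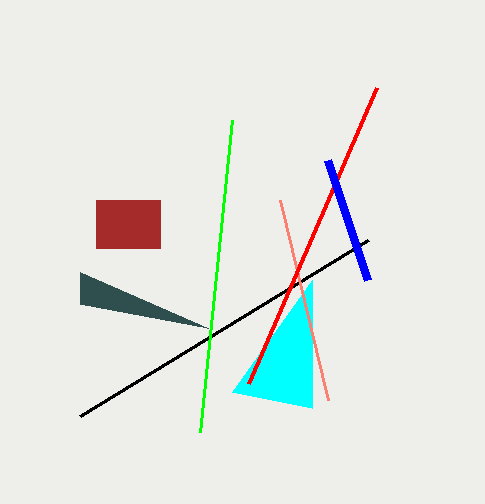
u_1 = 80, v_1 = 304, u_2 = 232, v_2 = 392, p_3 = 96, q_3 = 200, s_3 = 160, t_3 = 248, s_4 = 80, t_4 = 416, p_5 = 328, q_5 = 400, p_6 = 376, q_6 = 88, s_7 = 328, t_7 = 160, s_8 = 200, t_8 = 432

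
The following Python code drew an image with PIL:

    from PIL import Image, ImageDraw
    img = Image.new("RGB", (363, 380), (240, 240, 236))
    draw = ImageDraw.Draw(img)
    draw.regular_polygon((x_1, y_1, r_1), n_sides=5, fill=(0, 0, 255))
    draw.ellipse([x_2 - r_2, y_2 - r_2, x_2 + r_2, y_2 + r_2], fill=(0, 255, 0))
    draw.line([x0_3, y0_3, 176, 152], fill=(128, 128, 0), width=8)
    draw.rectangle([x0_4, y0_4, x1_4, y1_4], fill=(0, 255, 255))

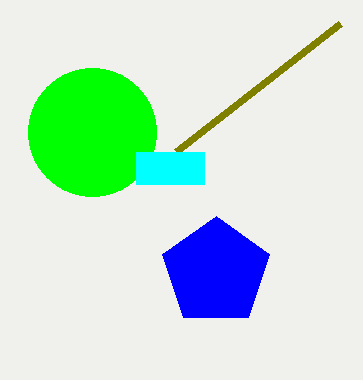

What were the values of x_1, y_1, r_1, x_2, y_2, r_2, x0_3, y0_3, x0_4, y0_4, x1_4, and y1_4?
x_1 = 216; y_1 = 272; r_1 = 56; x_2 = 92; y_2 = 132; r_2 = 64; x0_3 = 340; y0_3 = 24; x0_4 = 136; y0_4 = 152; x1_4 = 204; y1_4 = 184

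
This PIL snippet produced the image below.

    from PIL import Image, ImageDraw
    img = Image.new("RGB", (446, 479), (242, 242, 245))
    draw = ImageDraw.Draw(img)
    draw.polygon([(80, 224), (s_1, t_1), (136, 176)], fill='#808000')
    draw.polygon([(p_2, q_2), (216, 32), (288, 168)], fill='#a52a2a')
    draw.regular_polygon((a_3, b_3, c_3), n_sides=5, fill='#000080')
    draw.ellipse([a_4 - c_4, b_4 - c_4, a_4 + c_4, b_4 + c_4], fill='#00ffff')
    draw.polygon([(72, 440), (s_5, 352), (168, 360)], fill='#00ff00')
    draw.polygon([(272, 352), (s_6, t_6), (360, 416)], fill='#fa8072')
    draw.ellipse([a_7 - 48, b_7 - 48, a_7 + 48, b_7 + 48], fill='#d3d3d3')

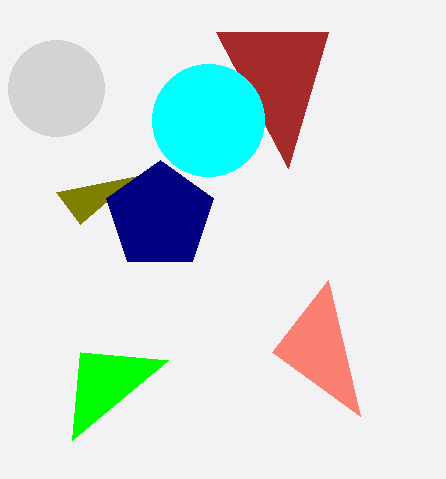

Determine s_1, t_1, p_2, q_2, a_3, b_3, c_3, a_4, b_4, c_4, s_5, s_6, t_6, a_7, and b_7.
s_1 = 56, t_1 = 192, p_2 = 328, q_2 = 32, a_3 = 160, b_3 = 216, c_3 = 56, a_4 = 208, b_4 = 120, c_4 = 56, s_5 = 80, s_6 = 328, t_6 = 280, a_7 = 56, b_7 = 88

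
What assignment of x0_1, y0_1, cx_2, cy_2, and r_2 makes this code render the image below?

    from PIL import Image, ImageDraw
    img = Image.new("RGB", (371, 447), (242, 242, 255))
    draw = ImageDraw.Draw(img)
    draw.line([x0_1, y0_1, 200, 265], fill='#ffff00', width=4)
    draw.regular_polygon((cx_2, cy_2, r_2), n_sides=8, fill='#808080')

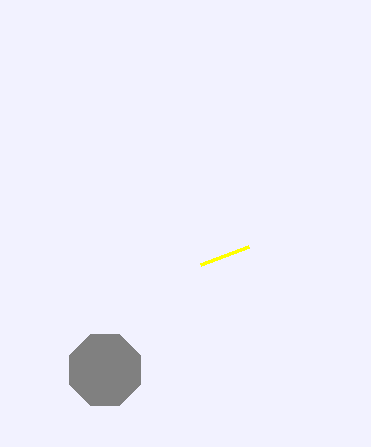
x0_1 = 248
y0_1 = 247
cx_2 = 105
cy_2 = 370
r_2 = 38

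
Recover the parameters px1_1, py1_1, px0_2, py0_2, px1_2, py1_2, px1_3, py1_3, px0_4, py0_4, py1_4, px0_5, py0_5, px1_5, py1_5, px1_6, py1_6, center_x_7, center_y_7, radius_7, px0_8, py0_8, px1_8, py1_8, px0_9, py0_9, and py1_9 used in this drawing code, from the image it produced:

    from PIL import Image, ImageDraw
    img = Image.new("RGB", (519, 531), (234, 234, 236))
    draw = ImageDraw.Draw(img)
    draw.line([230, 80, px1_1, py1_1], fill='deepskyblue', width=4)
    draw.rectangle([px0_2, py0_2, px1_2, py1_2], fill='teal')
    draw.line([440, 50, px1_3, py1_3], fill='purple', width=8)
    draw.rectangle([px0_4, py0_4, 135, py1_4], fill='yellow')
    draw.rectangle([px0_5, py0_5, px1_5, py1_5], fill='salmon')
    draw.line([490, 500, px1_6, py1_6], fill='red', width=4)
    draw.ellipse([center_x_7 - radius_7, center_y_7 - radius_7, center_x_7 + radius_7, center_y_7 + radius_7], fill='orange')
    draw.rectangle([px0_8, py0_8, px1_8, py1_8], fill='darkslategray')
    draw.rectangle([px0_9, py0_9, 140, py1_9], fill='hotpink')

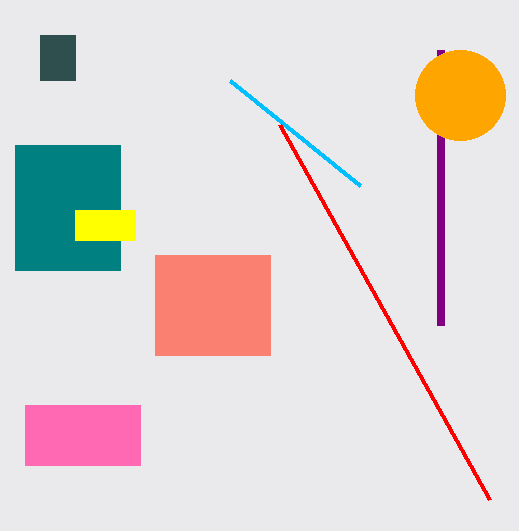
px1_1 = 360
py1_1 = 185
px0_2 = 15
py0_2 = 145
px1_2 = 120
py1_2 = 270
px1_3 = 440
py1_3 = 325
px0_4 = 75
py0_4 = 210
py1_4 = 240
px0_5 = 155
py0_5 = 255
px1_5 = 270
py1_5 = 355
px1_6 = 280
py1_6 = 125
center_x_7 = 460
center_y_7 = 95
radius_7 = 45
px0_8 = 40
py0_8 = 35
px1_8 = 75
py1_8 = 80
px0_9 = 25
py0_9 = 405
py1_9 = 465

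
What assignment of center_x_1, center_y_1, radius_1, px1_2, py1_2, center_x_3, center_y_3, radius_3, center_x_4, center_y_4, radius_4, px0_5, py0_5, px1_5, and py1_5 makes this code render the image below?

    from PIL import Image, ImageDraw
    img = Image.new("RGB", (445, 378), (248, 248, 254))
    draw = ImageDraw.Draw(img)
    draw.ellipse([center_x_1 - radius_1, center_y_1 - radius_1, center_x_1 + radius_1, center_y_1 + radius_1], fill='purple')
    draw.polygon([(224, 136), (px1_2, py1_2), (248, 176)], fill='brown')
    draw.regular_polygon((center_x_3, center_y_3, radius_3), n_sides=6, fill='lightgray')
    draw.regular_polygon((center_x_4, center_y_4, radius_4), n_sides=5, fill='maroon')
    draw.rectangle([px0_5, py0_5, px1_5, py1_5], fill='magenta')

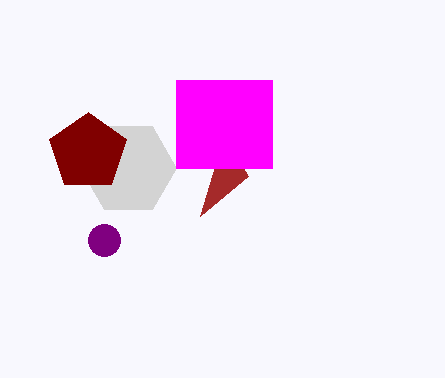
center_x_1 = 104; center_y_1 = 240; radius_1 = 16; px1_2 = 200; py1_2 = 216; center_x_3 = 128; center_y_3 = 168; radius_3 = 48; center_x_4 = 88; center_y_4 = 152; radius_4 = 40; px0_5 = 176; py0_5 = 80; px1_5 = 272; py1_5 = 168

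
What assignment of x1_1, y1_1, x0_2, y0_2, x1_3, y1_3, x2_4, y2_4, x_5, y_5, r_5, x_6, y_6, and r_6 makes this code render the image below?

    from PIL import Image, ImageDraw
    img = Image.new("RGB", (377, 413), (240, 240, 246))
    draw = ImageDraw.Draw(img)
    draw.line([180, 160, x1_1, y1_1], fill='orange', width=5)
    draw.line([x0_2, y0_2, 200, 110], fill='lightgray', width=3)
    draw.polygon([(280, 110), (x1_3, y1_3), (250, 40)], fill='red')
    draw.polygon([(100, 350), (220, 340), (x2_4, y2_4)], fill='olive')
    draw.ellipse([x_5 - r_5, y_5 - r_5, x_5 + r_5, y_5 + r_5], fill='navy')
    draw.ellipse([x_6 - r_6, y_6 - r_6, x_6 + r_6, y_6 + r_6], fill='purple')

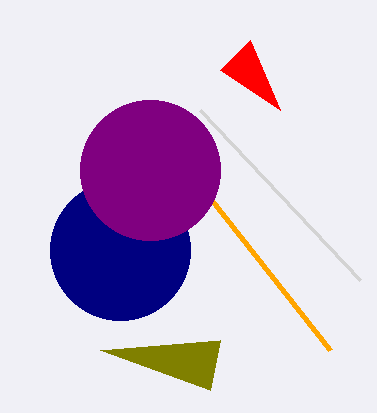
x1_1 = 330
y1_1 = 350
x0_2 = 360
y0_2 = 280
x1_3 = 220
y1_3 = 70
x2_4 = 210
y2_4 = 390
x_5 = 120
y_5 = 250
r_5 = 70
x_6 = 150
y_6 = 170
r_6 = 70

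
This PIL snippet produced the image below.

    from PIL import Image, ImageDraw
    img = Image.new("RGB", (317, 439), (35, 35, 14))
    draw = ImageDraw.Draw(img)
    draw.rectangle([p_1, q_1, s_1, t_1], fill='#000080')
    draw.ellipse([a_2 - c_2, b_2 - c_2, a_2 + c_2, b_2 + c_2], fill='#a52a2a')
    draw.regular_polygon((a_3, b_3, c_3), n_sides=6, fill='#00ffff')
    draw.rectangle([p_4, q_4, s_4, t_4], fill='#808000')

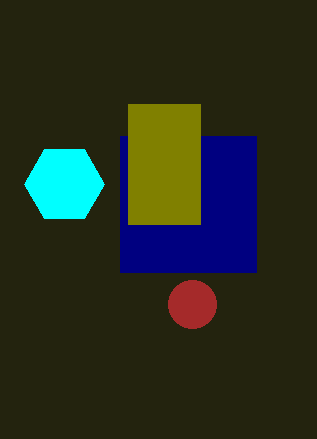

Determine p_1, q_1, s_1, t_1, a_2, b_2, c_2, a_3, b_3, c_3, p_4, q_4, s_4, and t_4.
p_1 = 120; q_1 = 136; s_1 = 256; t_1 = 272; a_2 = 192; b_2 = 304; c_2 = 24; a_3 = 64; b_3 = 184; c_3 = 40; p_4 = 128; q_4 = 104; s_4 = 200; t_4 = 224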